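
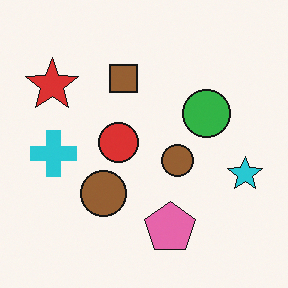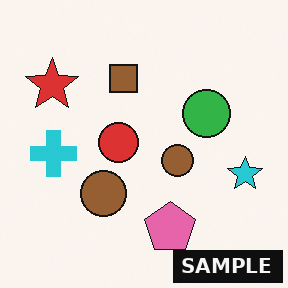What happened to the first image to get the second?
The transformation is: watermarked with the text "SAMPLE" in the lower-right corner.

A dark label reading "SAMPLE" appears in the lower-right corner.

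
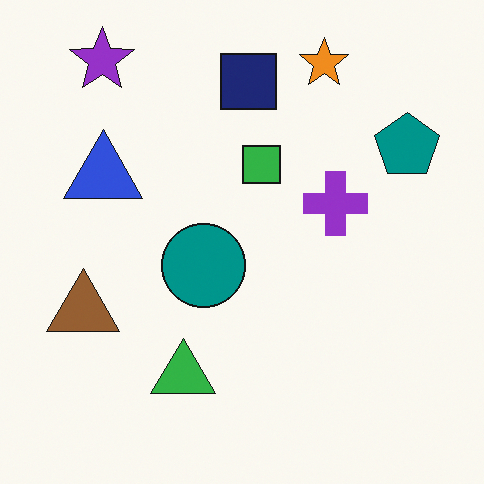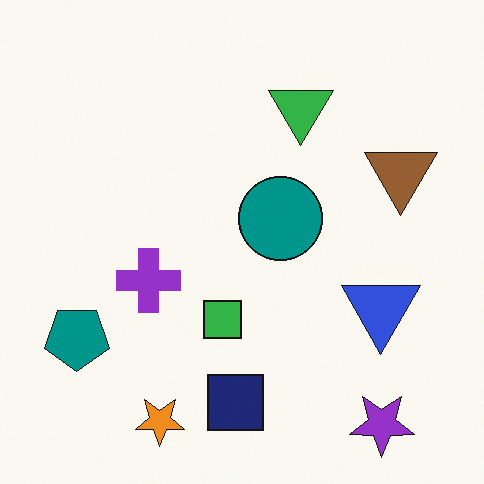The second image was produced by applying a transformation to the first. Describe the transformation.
Rotated 180°.

The purple star sits in the top-left of the first image and the bottom-right of the second — consistent with a whole-image 180° rotation.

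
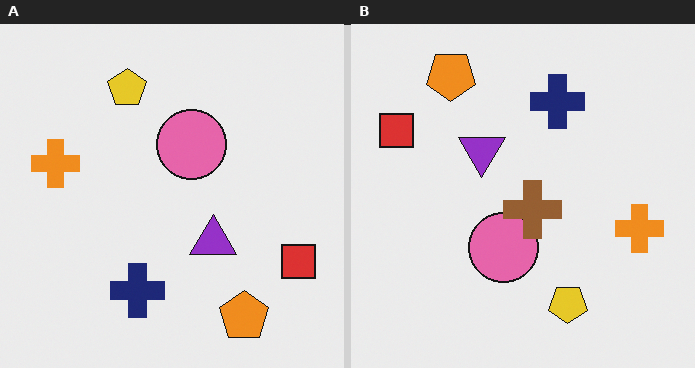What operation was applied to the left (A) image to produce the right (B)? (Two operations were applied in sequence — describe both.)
The transformation is: rotated 180°, then overlaid with an additional brown cross.

The red square sits in the bottom-right of the left (A) image and the top-left of the right (B) — consistent with a whole-image 180° rotation. A brown cross appears in the right (B) image that is absent from the left (A).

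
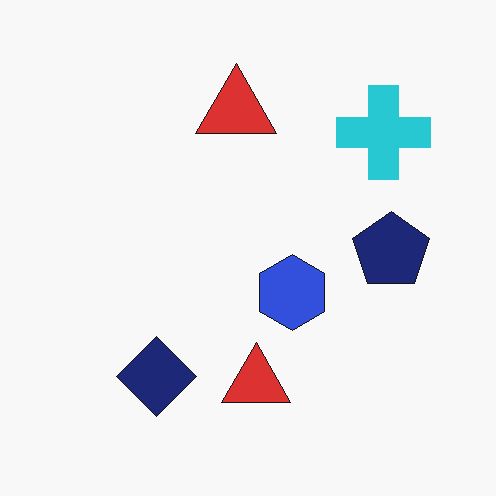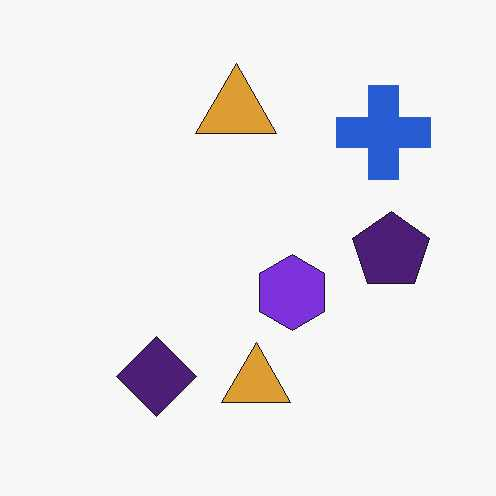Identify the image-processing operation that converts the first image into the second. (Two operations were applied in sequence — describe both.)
It was hue-shifted slightly, then given moderate JPEG compression.

Every shape's color has rotated by the same amount around the hue wheel — a uniform hue shift. Blocky 8×8 compression artifacts appear around shape edges and the flat background shows ringing — characteristic JPEG degradation.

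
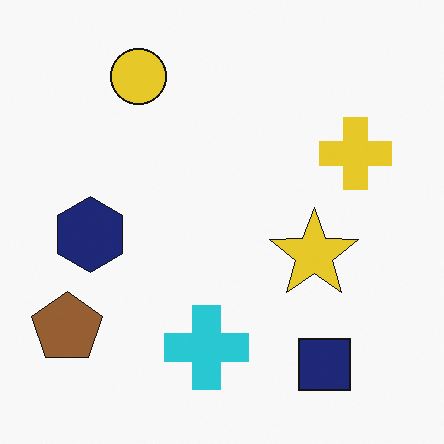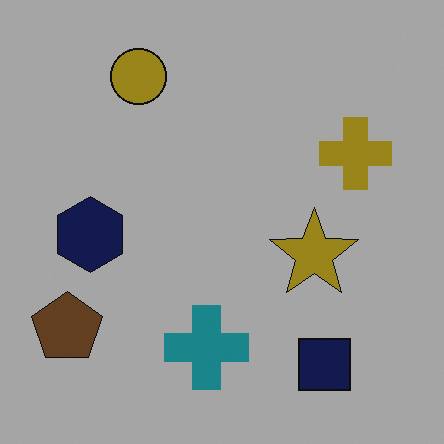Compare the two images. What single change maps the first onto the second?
The transformation is: noticeably darkened.

Every pixel — background and shapes alike — is uniformly darkened.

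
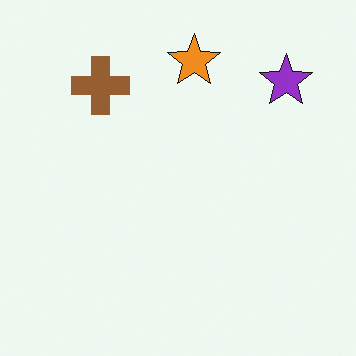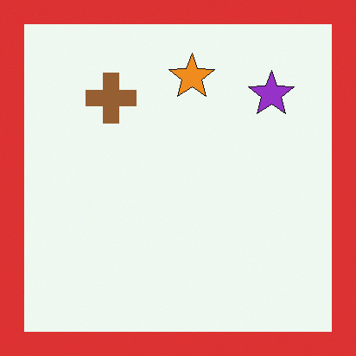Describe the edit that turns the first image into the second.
The image was framed with a red border.

A solid red frame runs around the edge of the second image, with the content slightly shrunk inside it.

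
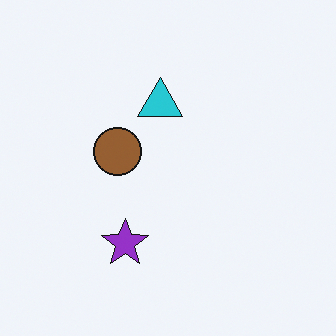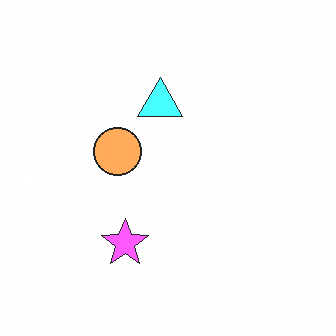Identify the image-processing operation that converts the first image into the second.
This is the original image noticeably brightened.

Every pixel — background and shapes alike — is uniformly brightened.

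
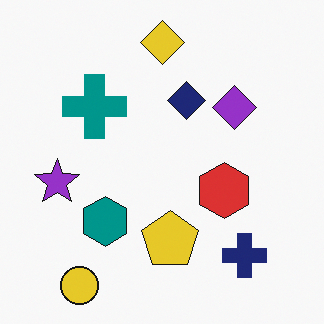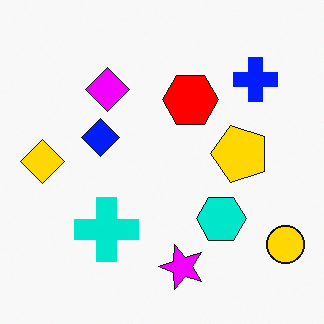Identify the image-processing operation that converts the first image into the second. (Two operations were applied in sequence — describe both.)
This is the original image rotated 90° counter-clockwise, then heavily oversaturated.

The yellow circle sits in the bottom-left of the first image and the bottom-right of the second — consistent with a whole-image 90° counter-clockwise rotation. All colors are more vivid — a global saturation change.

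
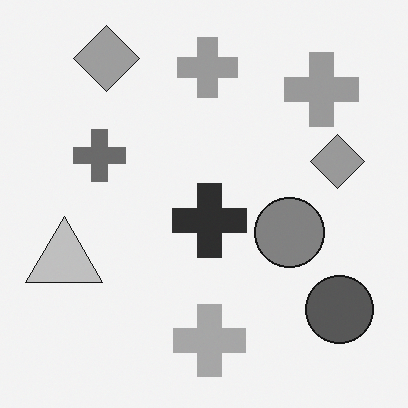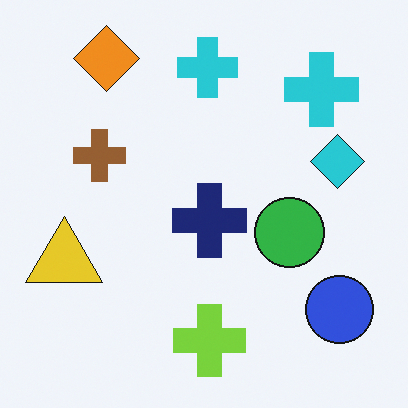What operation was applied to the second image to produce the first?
The first image is the second converted to grayscale.

All color is removed — every shape is now a shade of grey.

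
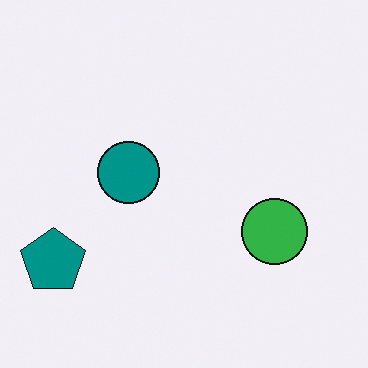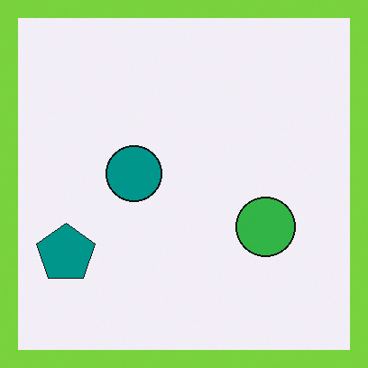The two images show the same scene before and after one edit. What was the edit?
It was framed with a lime border.

A solid lime frame runs around the edge of the second image, with the content slightly shrunk inside it.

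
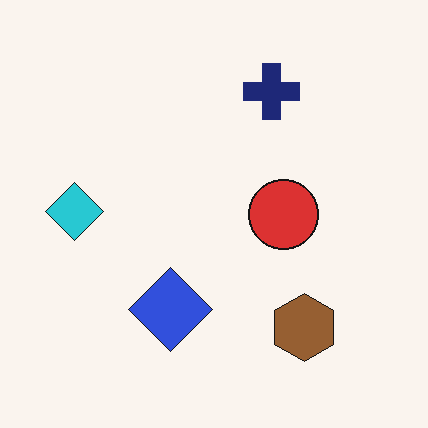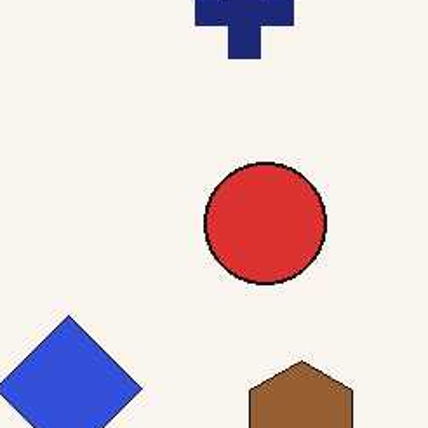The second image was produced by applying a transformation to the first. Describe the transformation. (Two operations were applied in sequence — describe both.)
It was given moderate JPEG compression, then cropped tightly and scaled back up.

Blocky 8×8 compression artifacts appear around shape edges and the flat background shows ringing — characteristic JPEG degradation. The visible shapes are larger and the field of view is narrower; shapes near the original edges may be partly or wholly outside the frame — a crop-and-rescale.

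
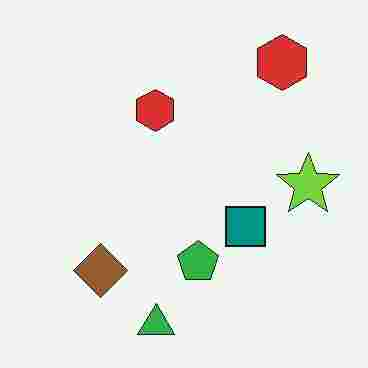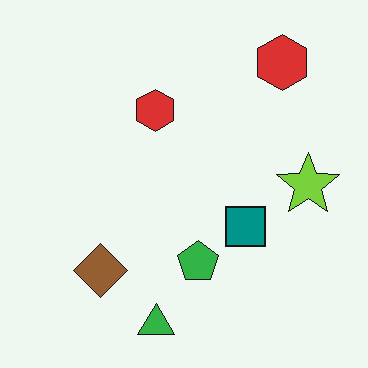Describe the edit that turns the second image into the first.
It was heavily JPEG-compressed with obvious blocking artifacts.

Blocky 8×8 compression artifacts appear around shape edges and the flat background shows ringing — characteristic JPEG degradation.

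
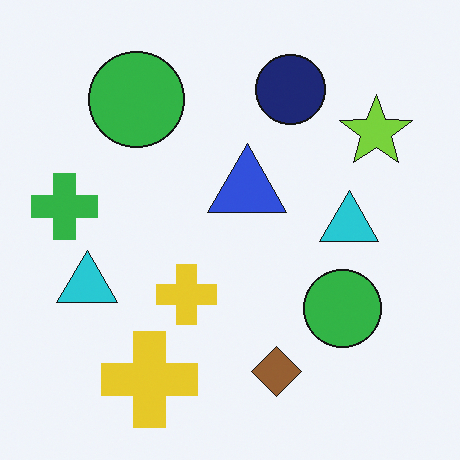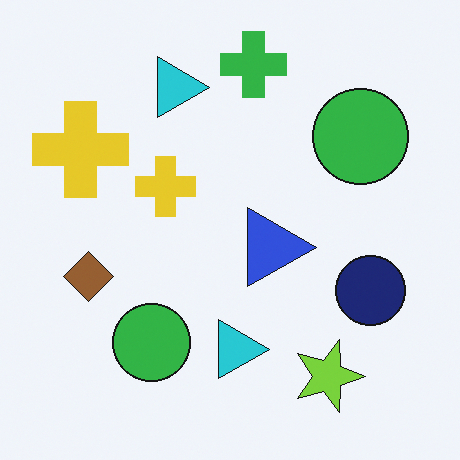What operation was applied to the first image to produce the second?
Rotated 90° clockwise.

The lime star sits in the top-right of the first image and the bottom-right of the second — consistent with a whole-image 90° clockwise rotation.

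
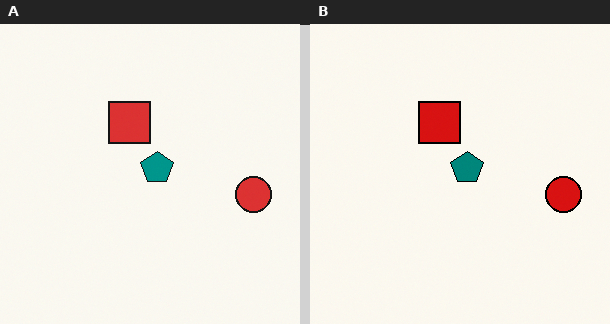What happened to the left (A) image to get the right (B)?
The image was given slightly increased contrast.

Tones are pushed away from mid-grey across the whole image — a global contrast change.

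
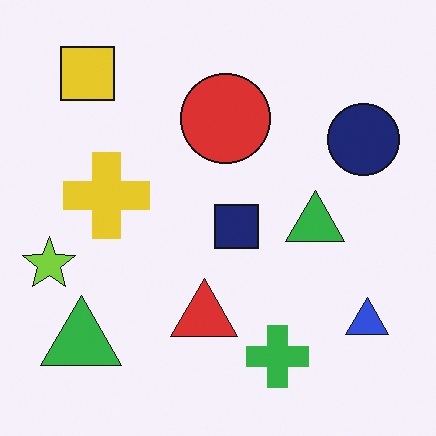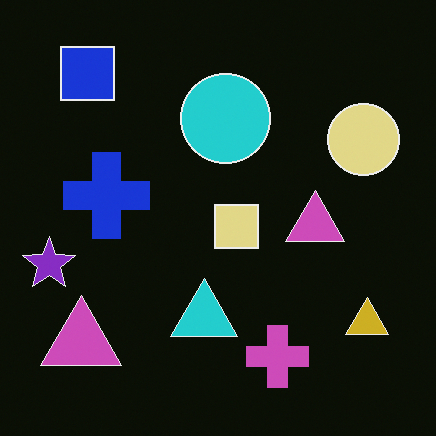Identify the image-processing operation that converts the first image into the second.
This is the original image color-inverted (negative).

The light background has become dark and every shape's color is its complement — a photographic negative.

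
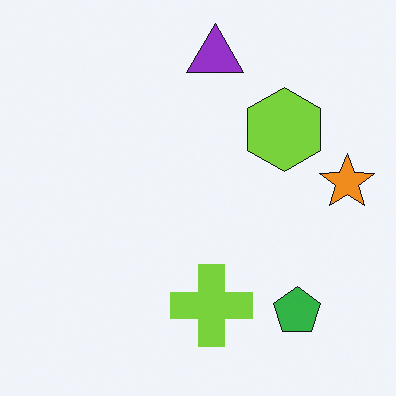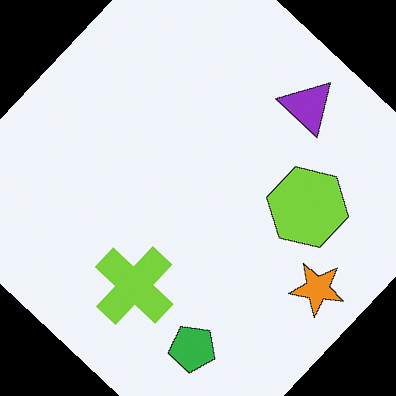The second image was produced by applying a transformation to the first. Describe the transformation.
The image was rotated clockwise by a large amount — several tens of degrees.

Every shape is tilted by the same angle and the image corners show triangular fill wedges — a whole-image rotation by a non-right angle.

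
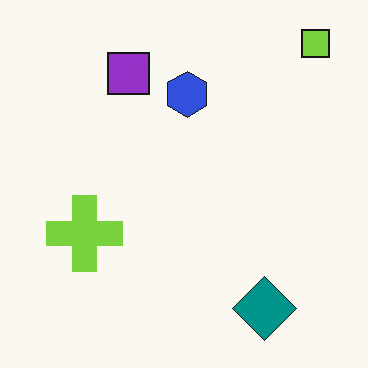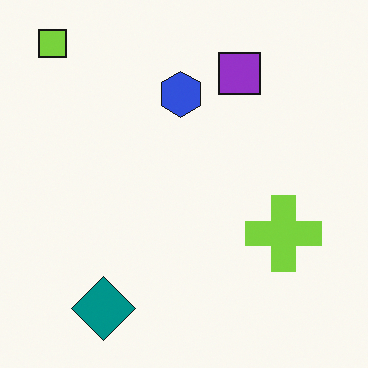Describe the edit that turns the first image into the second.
The second image is the first flipped horizontally (left ↔ right).

The lime square is in the top-right of the first image and the top-left of the second — shapes on opposite sides of the vertical midline have swapped in a mirror flip.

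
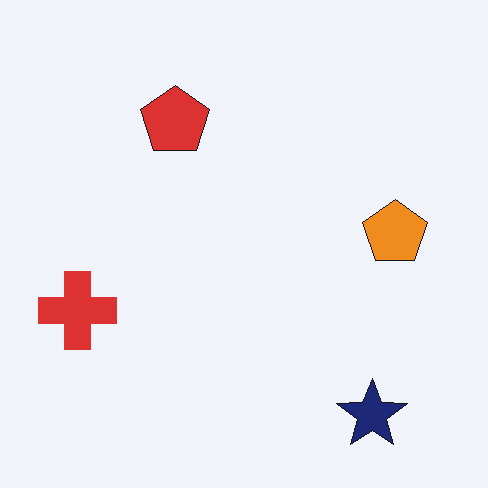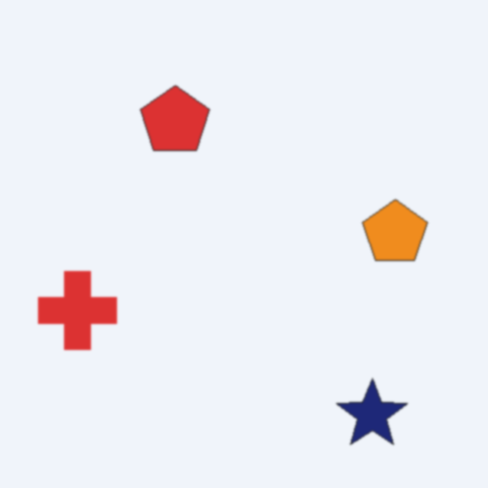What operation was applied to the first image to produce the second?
This is the original image given a subtle gaussian blur.

Shape edges and outlines are uniformly softened across the whole image.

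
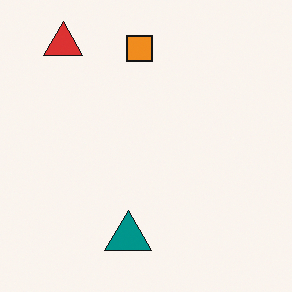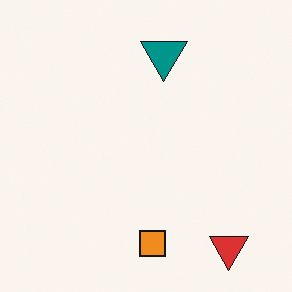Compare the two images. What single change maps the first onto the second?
The image was rotated 180°.

The red triangle sits in the top-left of the first image and the bottom-right of the second — consistent with a whole-image 180° rotation.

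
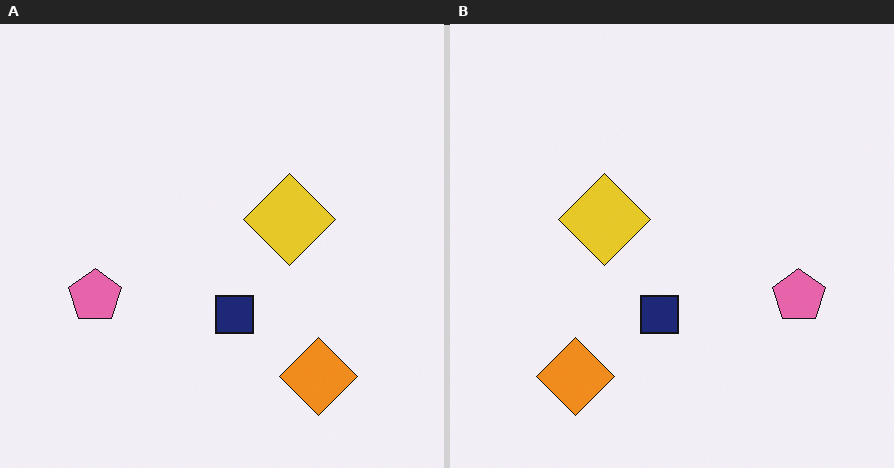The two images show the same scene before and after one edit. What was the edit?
Flipped horizontally (left ↔ right).

The pink pentagon is in the left of the left (A) image and the right of the right (B) — shapes on opposite sides of the vertical midline have swapped in a mirror flip.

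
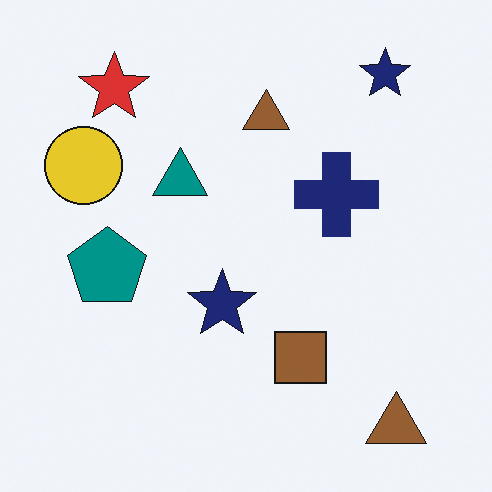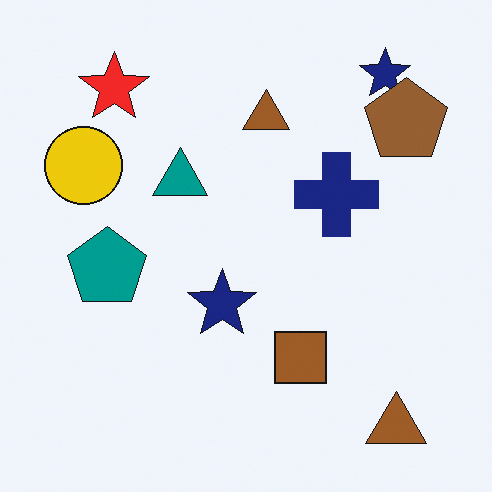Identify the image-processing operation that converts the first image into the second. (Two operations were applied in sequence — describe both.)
The transformation is: slightly oversaturated, then overlaid with an additional brown pentagon.

All colors are more vivid — a global saturation change. A brown pentagon appears in the second image that is absent from the first.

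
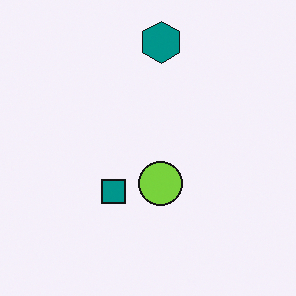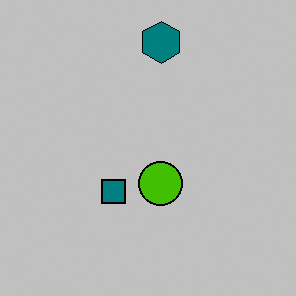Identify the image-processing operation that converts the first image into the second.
The second image is the first heavily posterized to just a handful of flat colors.

Each flat color has snapped to a coarser quantized level — most visibly, the near-white background has dropped to a flat grey.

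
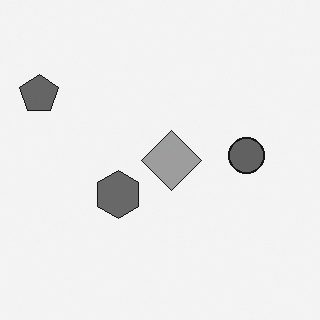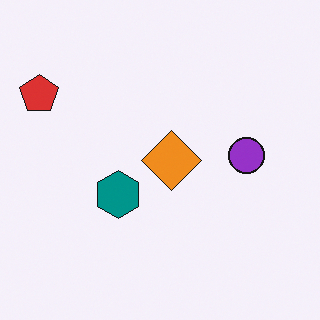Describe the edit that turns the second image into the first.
This is the original image converted to grayscale.

All color is removed — every shape is now a shade of grey.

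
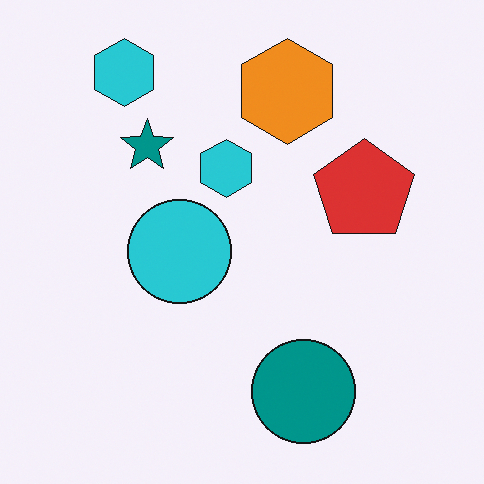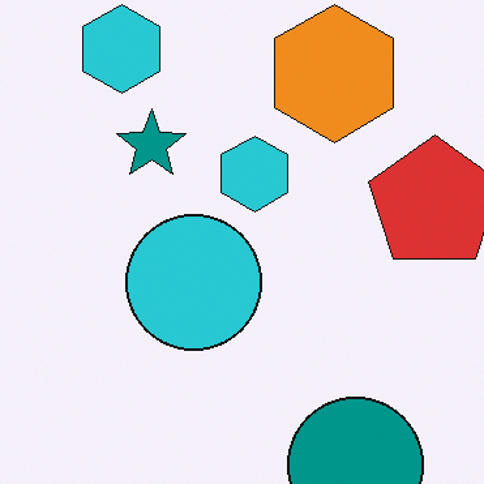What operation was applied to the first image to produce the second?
This is the original image cropped slightly and scaled back up.

The visible shapes are larger and the field of view is narrower; shapes near the original edges may be partly or wholly outside the frame — a crop-and-rescale.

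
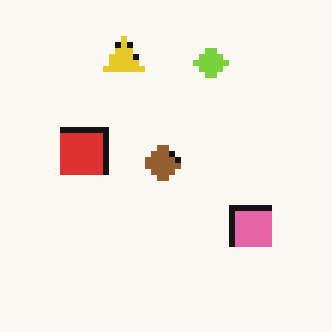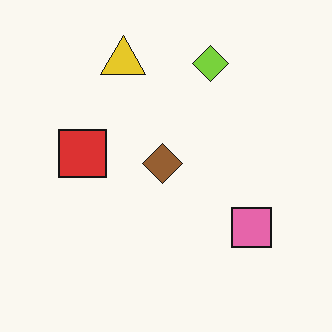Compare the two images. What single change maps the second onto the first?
This is the original image moderately pixelated.

Shapes are reduced to large square blocks; fine edges and outlines are lost — a downscale-then-upscale (mosaic) effect.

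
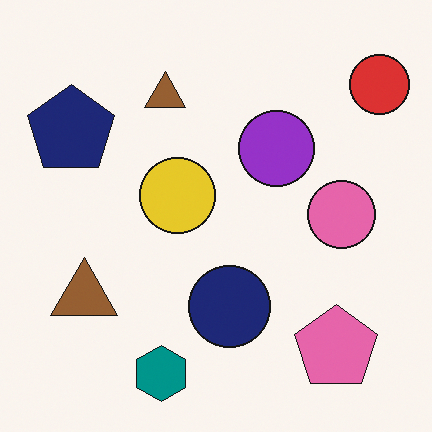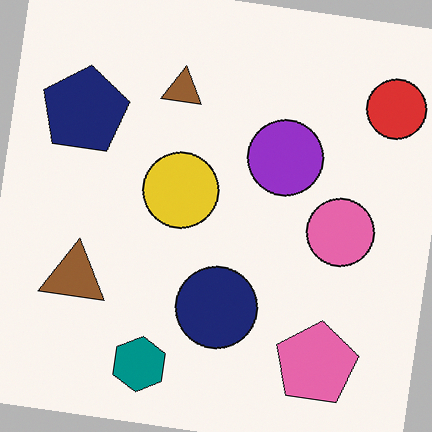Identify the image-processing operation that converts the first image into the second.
This is the original image rotated clockwise by a slight angle.

Every shape is tilted by the same angle and the image corners show triangular fill wedges — a whole-image rotation by a non-right angle.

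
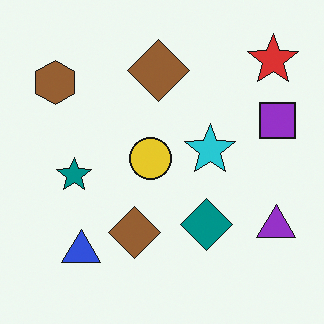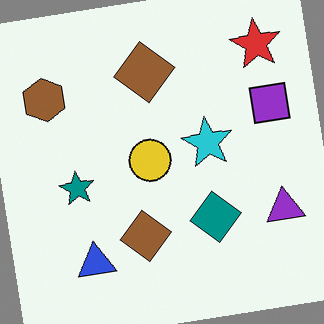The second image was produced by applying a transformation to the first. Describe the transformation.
The image was rotated counter-clockwise by a few degrees.

Every shape is tilted by the same angle and the image corners show triangular fill wedges — a whole-image rotation by a non-right angle.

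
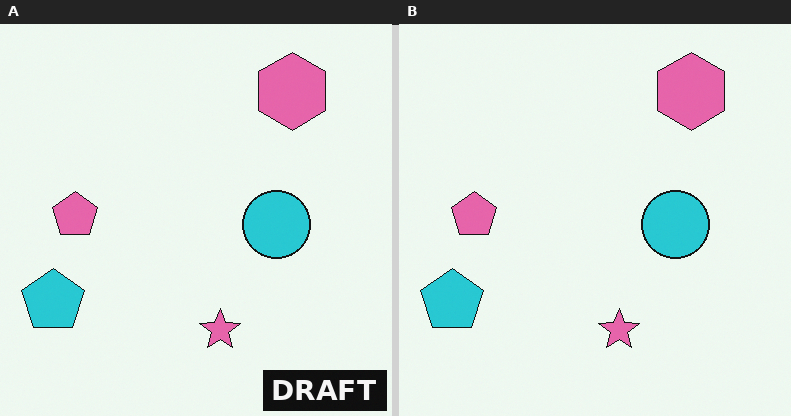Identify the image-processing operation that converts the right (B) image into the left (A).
The left (A) image is the right (B) watermarked with the text "DRAFT" in the lower-right corner.

A dark label reading "DRAFT" appears in the lower-right corner.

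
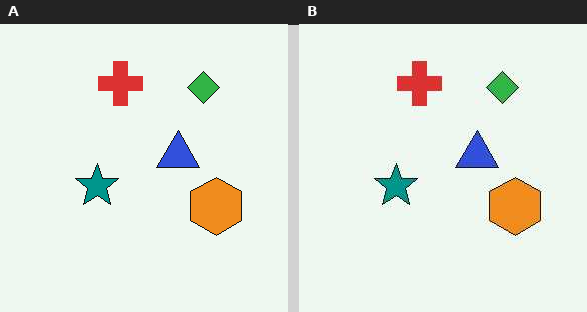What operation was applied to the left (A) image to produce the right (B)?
Given moderate JPEG compression.

Blocky 8×8 compression artifacts appear around shape edges and the flat background shows ringing — characteristic JPEG degradation.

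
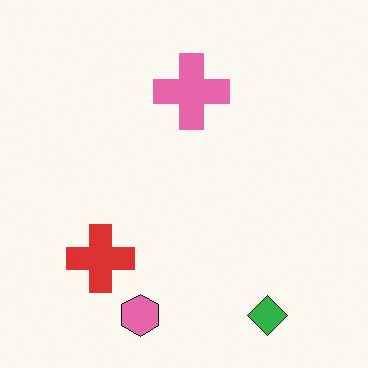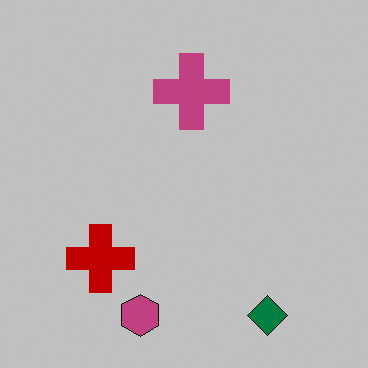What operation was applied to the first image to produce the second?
This is the original image aggressively posterized.

Each flat color has snapped to a coarser quantized level — most visibly, the near-white background has dropped to a flat grey.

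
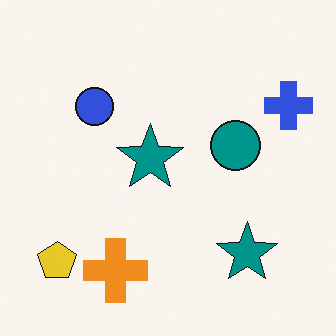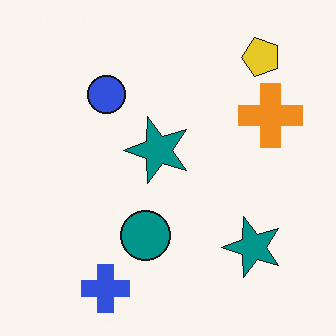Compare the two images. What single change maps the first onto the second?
Transposed (reflected across the top-left ↔ bottom-right diagonal).

Shapes have swapped their row and column positions — what was in the top-right is now in the bottom-left — a diagonal reflection.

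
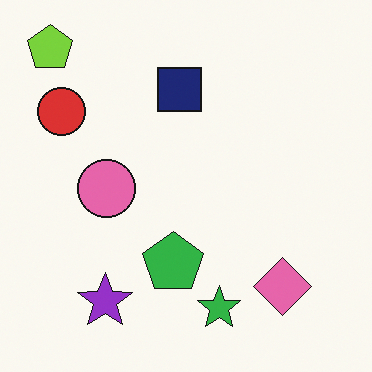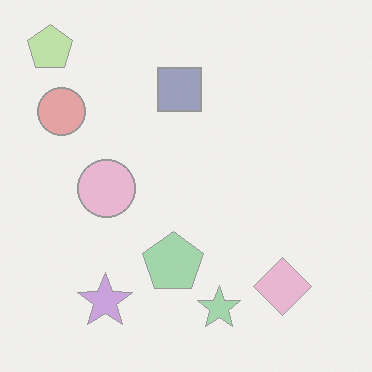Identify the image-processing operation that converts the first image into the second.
This is the original image washed out (contrast reduced).

Tones are pushed toward mid-grey across the whole image — a global contrast change.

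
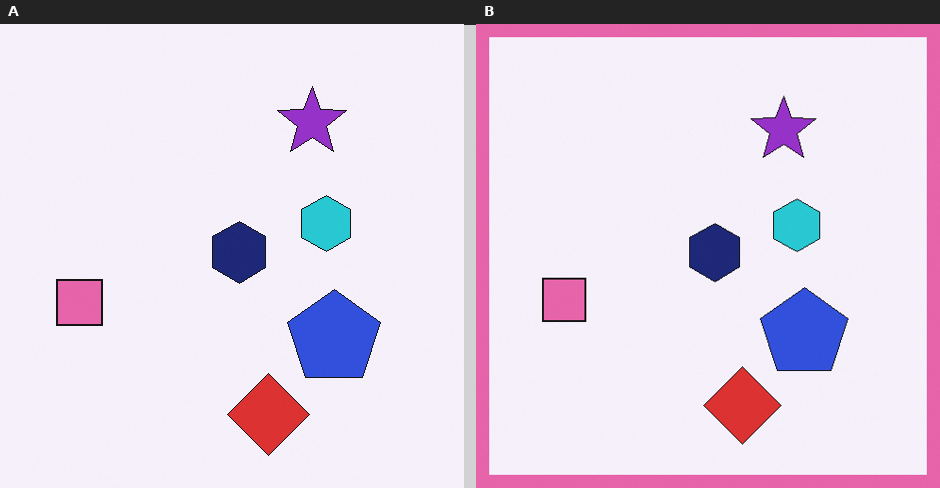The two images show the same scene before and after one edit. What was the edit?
The right (B) image is the left (A) framed with a pink border.

A solid pink frame runs around the edge of the right (B) image, with the content slightly shrunk inside it.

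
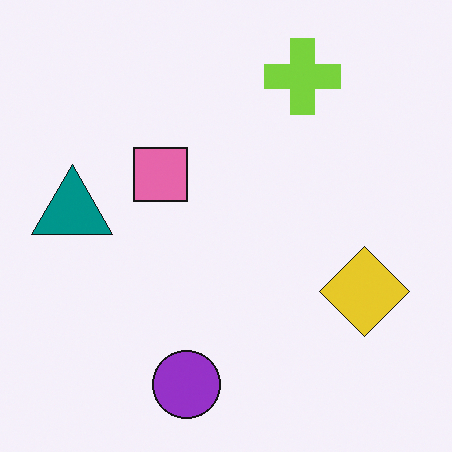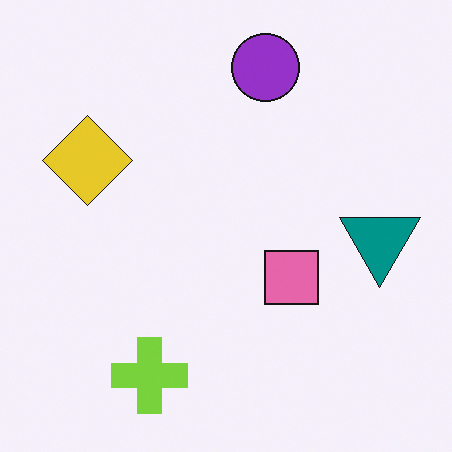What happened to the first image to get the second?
The image was rotated 180°.

The lime cross sits in the top-right of the first image and the bottom-left of the second — consistent with a whole-image 180° rotation.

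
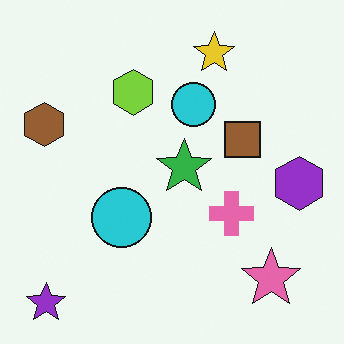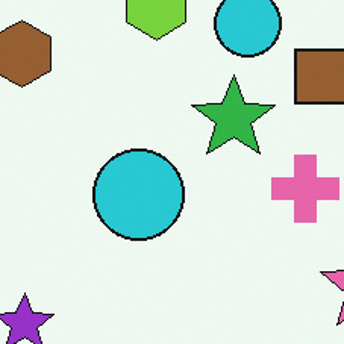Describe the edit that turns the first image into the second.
Cropped slightly and scaled back up.

The visible shapes are larger and the field of view is narrower; shapes near the original edges may be partly or wholly outside the frame — a crop-and-rescale.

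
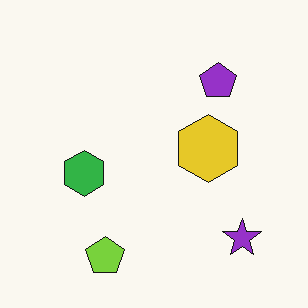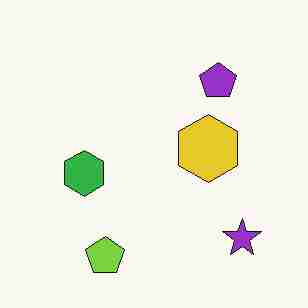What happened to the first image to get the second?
It was degraded with heavy JPEG compression.

Blocky 8×8 compression artifacts appear around shape edges and the flat background shows ringing — characteristic JPEG degradation.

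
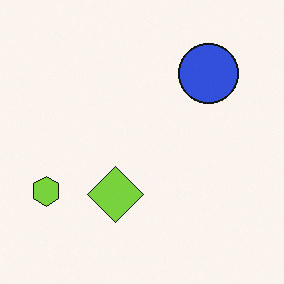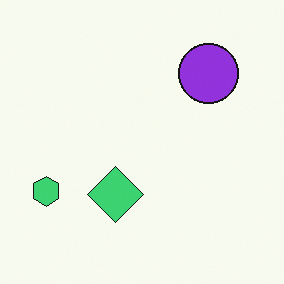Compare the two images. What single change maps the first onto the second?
Hue-shifted by a small amount.

Every shape's color has rotated by the same amount around the hue wheel — a uniform hue shift.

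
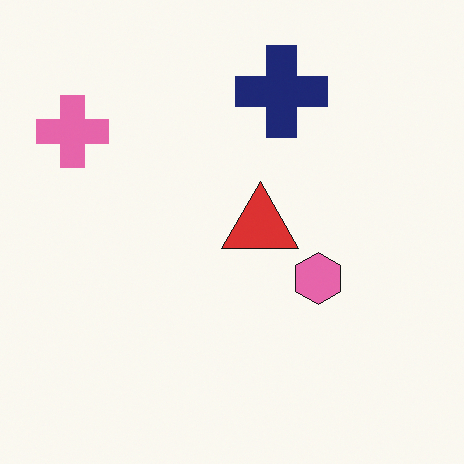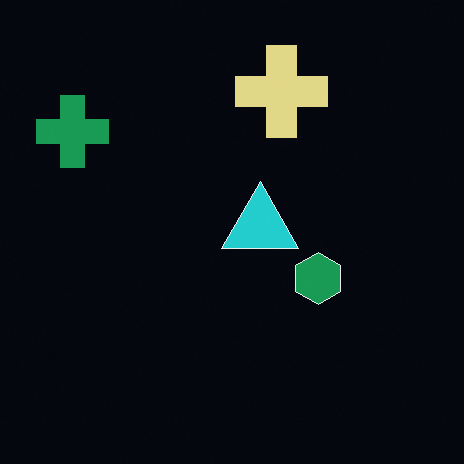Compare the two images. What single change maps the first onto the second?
The second image is the first color-inverted (negative).

The light background has become dark and every shape's color is its complement — a photographic negative.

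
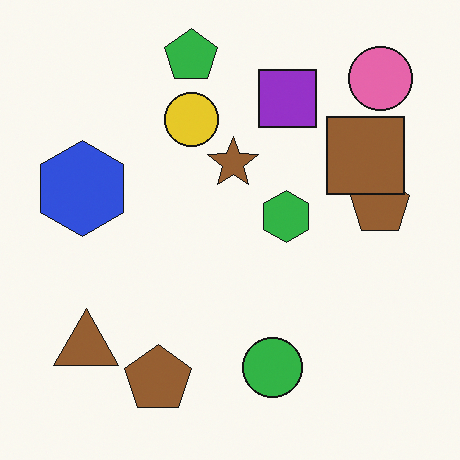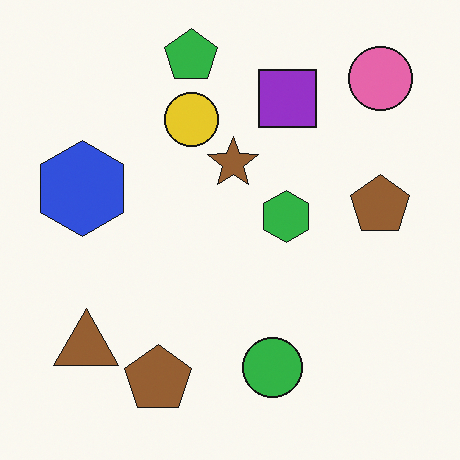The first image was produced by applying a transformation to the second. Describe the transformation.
The first image is the second overlaid with an additional brown square.

A brown square appears in the first image that is absent from the second.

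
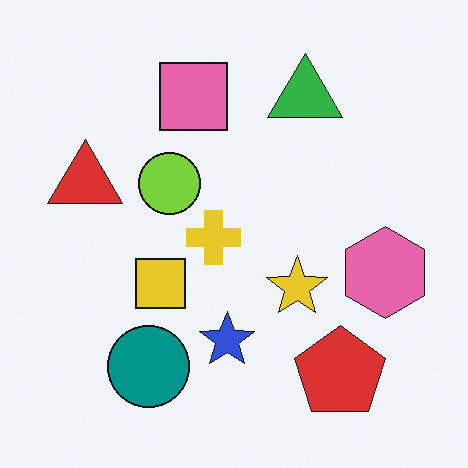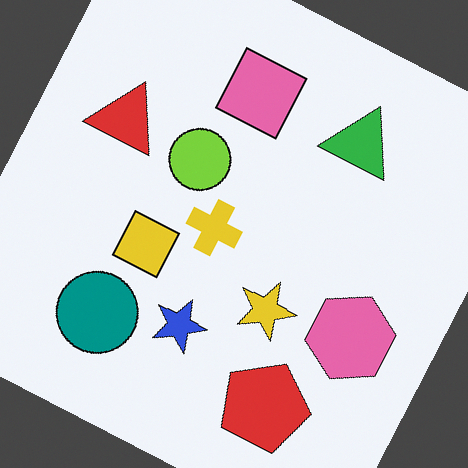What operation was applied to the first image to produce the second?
The transformation is: rotated clockwise by a clearly visible amount.

Every shape is tilted by the same angle and the image corners show triangular fill wedges — a whole-image rotation by a non-right angle.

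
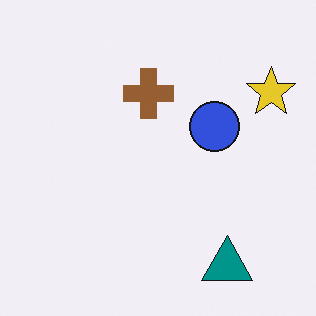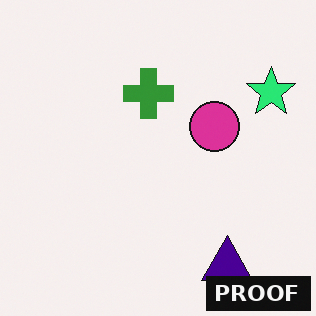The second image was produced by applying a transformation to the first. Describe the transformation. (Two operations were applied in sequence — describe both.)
This is the original image hue-shifted by a moderate amount, then watermarked with the text "PROOF" in the lower-right corner.

Every shape's color has rotated by the same amount around the hue wheel — a uniform hue shift. A dark label reading "PROOF" appears in the lower-right corner.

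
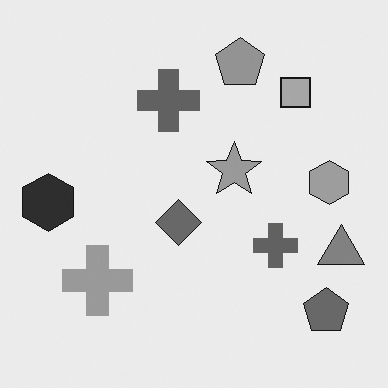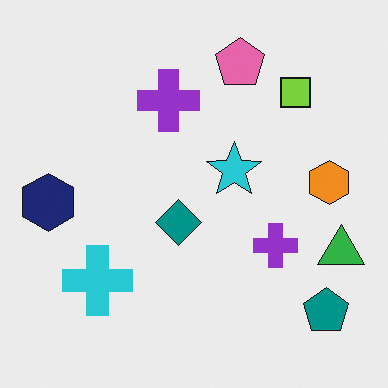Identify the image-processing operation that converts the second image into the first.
This is the original image converted to grayscale.

All color is removed — every shape is now a shade of grey.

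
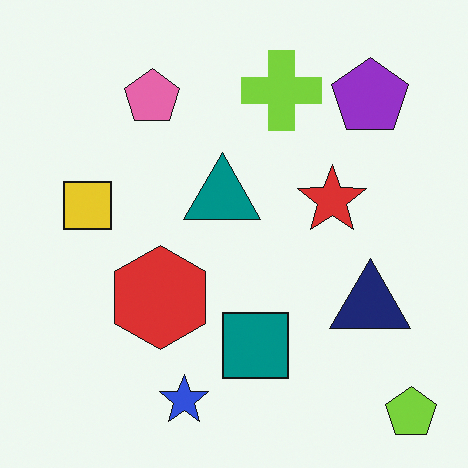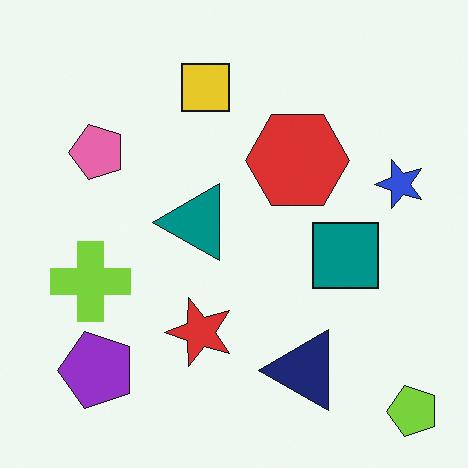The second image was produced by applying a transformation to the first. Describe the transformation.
Transposed (reflected across the top-left ↔ bottom-right diagonal).

Shapes have swapped their row and column positions — what was in the top-right is now in the bottom-left — a diagonal reflection.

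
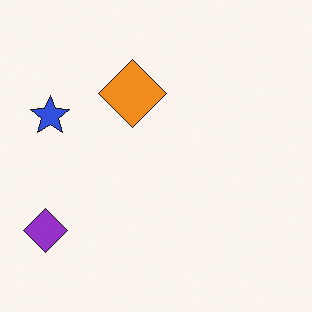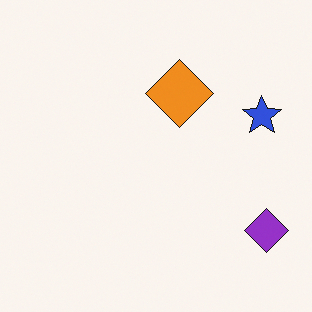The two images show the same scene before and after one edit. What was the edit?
The image was flipped horizontally (left ↔ right).

The purple diamond is in the bottom-left of the first image and the bottom-right of the second — shapes on opposite sides of the vertical midline have swapped in a mirror flip.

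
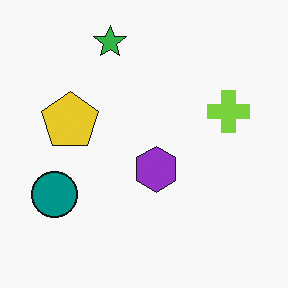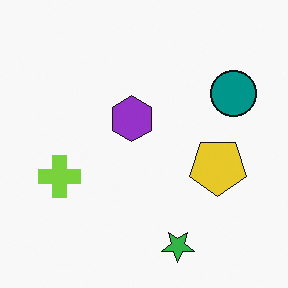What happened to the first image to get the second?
The image was rotated 180°.

The green star sits in the top of the first image and the bottom of the second — consistent with a whole-image 180° rotation.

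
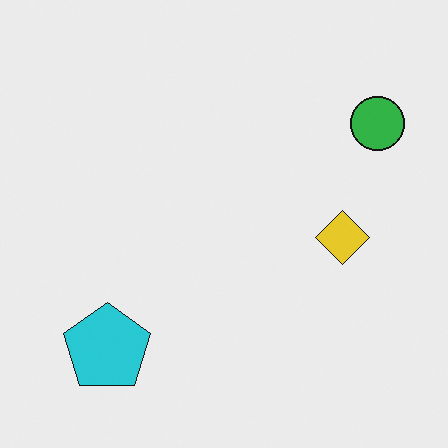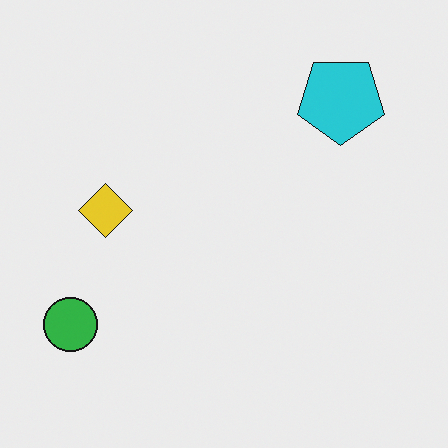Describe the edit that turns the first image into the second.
This is the original image rotated 180°.

The green circle sits in the top-right of the first image and the bottom-left of the second — consistent with a whole-image 180° rotation.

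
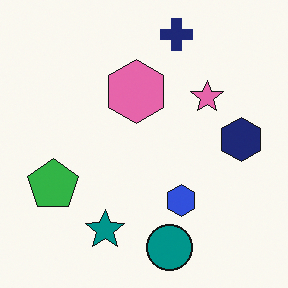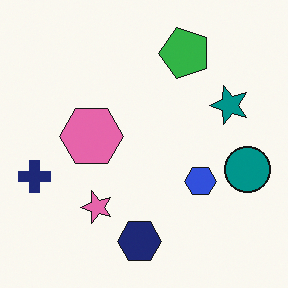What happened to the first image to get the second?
It was transposed (reflected across the top-left ↔ bottom-right diagonal).

Shapes have swapped their row and column positions — what was in the top-right is now in the bottom-left — a diagonal reflection.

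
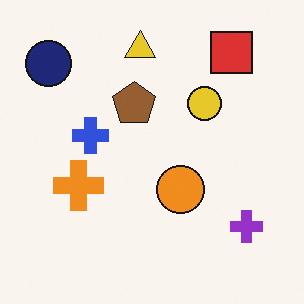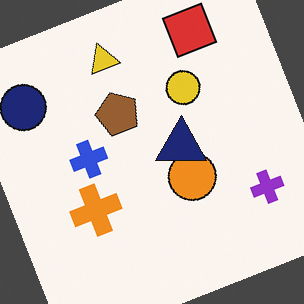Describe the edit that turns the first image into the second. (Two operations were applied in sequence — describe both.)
The image was rotated counter-clockwise by a clearly visible amount, then overlaid with an additional navy triangle.

Every shape is tilted by the same angle and the image corners show triangular fill wedges — a whole-image rotation by a non-right angle. A navy triangle appears in the second image that is absent from the first.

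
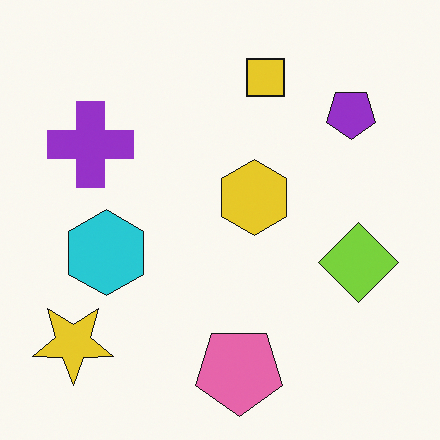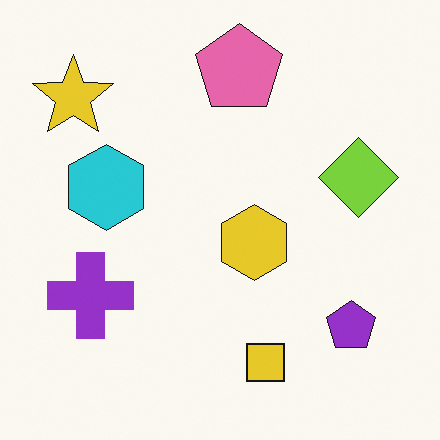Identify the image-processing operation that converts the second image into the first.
The transformation is: flipped vertically (top ↔ bottom).

The pink pentagon is in the top of the second image and the bottom of the first — shapes on opposite sides of the horizontal midline have swapped in a mirror flip.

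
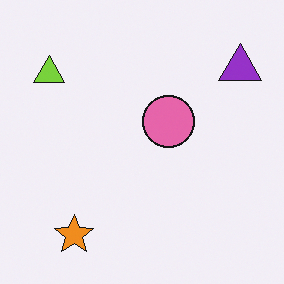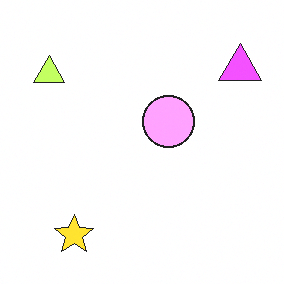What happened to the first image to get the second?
The transformation is: substantially brightened.

Every pixel — background and shapes alike — is uniformly brightened.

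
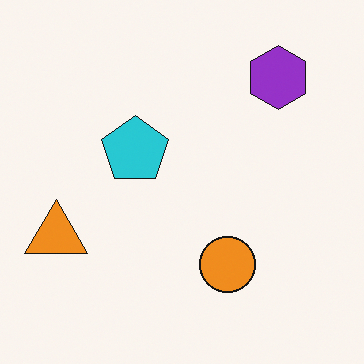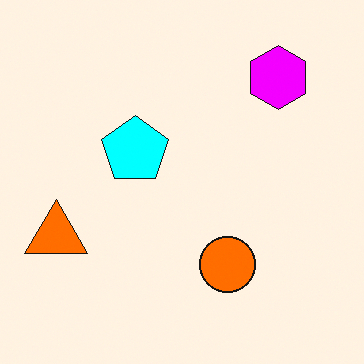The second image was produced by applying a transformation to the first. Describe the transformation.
The second image is the first heavily oversaturated.

All colors are more vivid — a global saturation change.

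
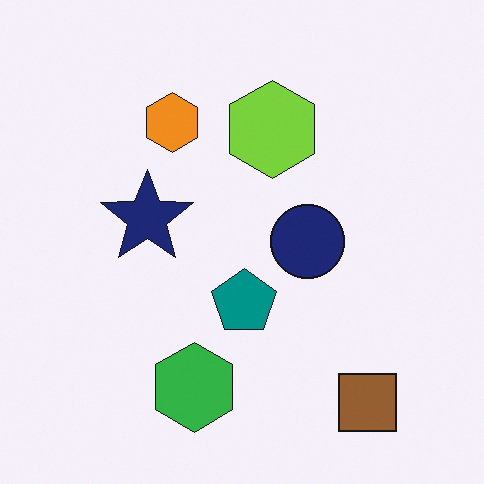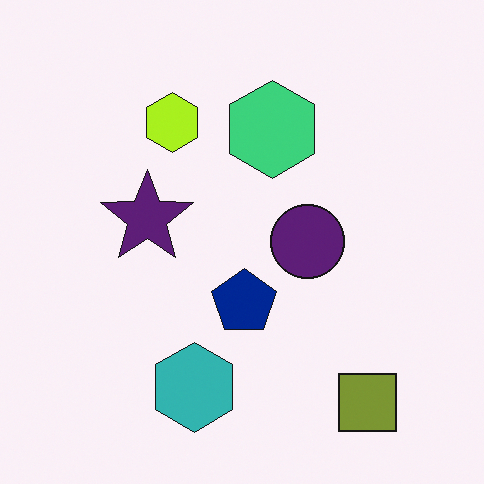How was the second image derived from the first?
This is the original image hue-shifted slightly.

Every shape's color has rotated by the same amount around the hue wheel — a uniform hue shift.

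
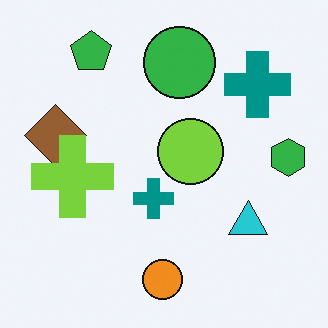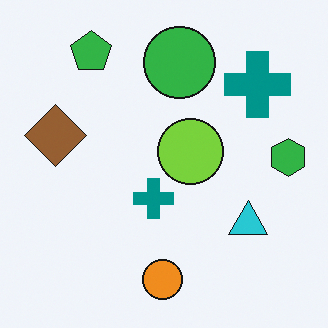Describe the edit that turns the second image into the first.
The image was overlaid with an additional lime cross.

A lime cross appears in the first image that is absent from the second.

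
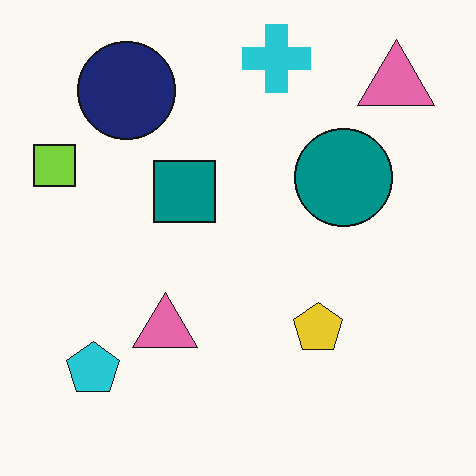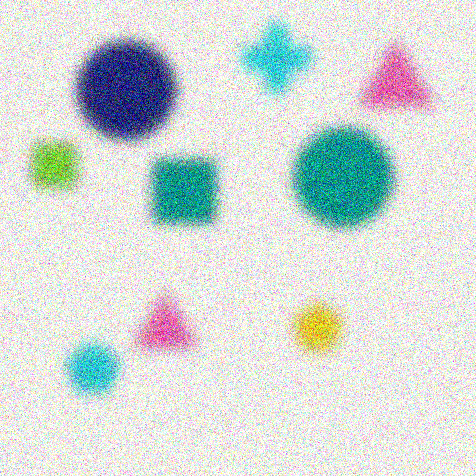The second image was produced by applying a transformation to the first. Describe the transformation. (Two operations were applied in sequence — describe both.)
The image was heavily blurred, then degraded with a thick layer of grain.

Shape edges and outlines are uniformly softened across the whole image. Random speckle covers the whole image, including the flat background.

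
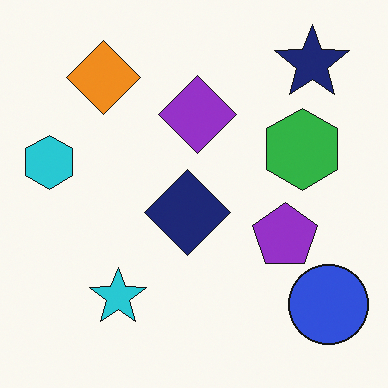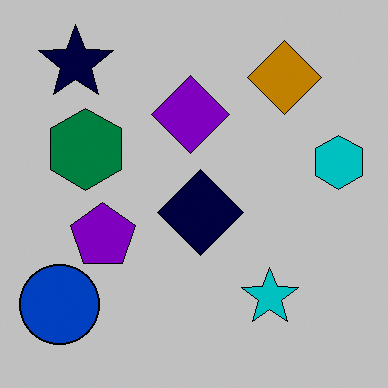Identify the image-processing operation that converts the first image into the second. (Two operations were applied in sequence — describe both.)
The image was flipped horizontally (left ↔ right), then aggressively posterized.

The cyan hexagon is in the left of the first image and the right of the second — shapes on opposite sides of the vertical midline have swapped in a mirror flip. Each flat color has snapped to a coarser quantized level — most visibly, the near-white background has dropped to a flat grey.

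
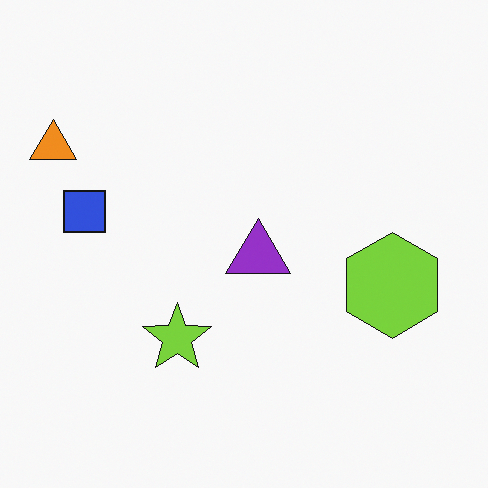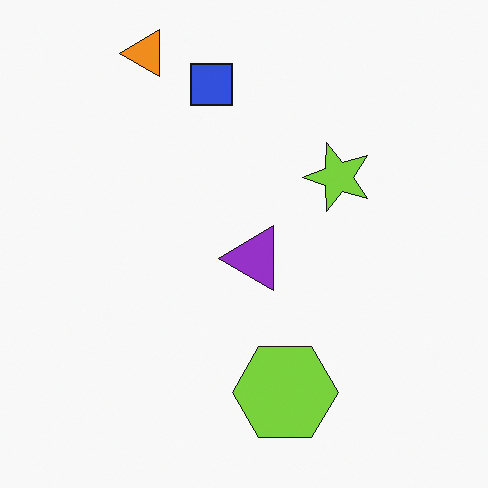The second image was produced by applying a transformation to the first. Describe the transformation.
The image was transposed (reflected across the top-left ↔ bottom-right diagonal).

Shapes have swapped their row and column positions — what was in the top-right is now in the bottom-left — a diagonal reflection.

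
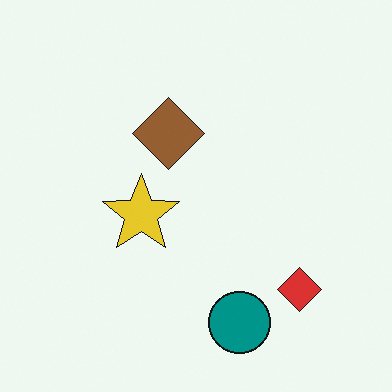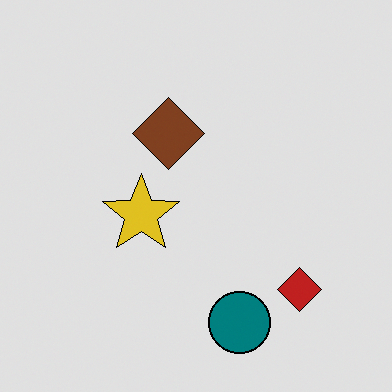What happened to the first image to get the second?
The transformation is: moderately posterized.

Each flat color has snapped to a coarser quantized level — most visibly, the near-white background has dropped to a flat grey.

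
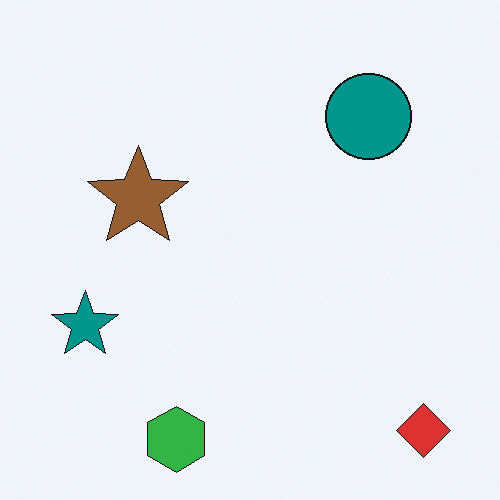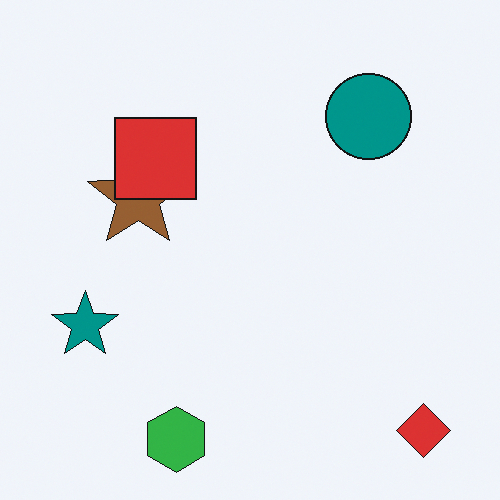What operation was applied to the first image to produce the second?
It was overlaid with an additional red square.

A red square appears in the second image that is absent from the first.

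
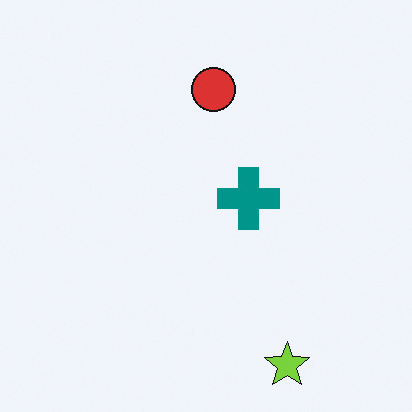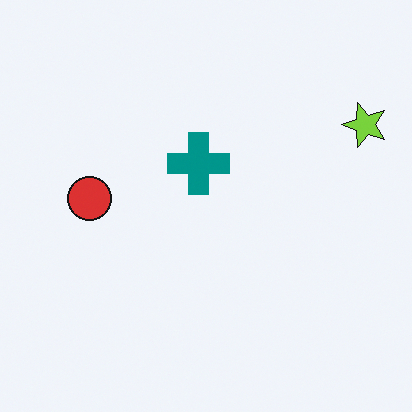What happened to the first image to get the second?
The image was rotated 90° counter-clockwise.

The lime star sits in the bottom-right of the first image and the top-right of the second — consistent with a whole-image 90° counter-clockwise rotation.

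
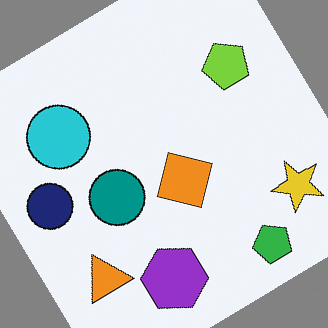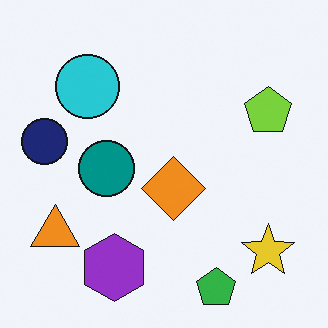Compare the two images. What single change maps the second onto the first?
The first image is the second rotated counter-clockwise by a large amount — several tens of degrees.

Every shape is tilted by the same angle and the image corners show triangular fill wedges — a whole-image rotation by a non-right angle.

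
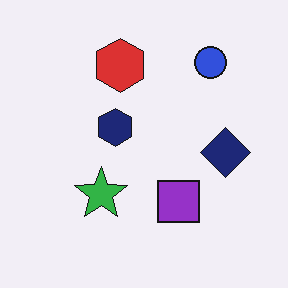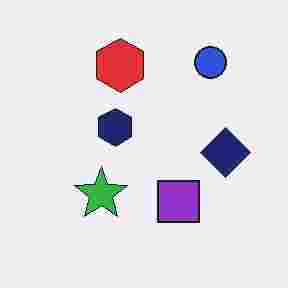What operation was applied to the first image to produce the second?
The transformation is: degraded with heavy JPEG compression.

Blocky 8×8 compression artifacts appear around shape edges and the flat background shows ringing — characteristic JPEG degradation.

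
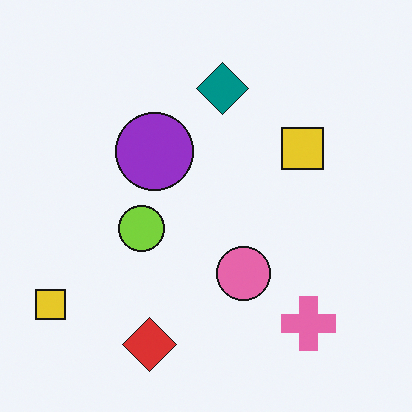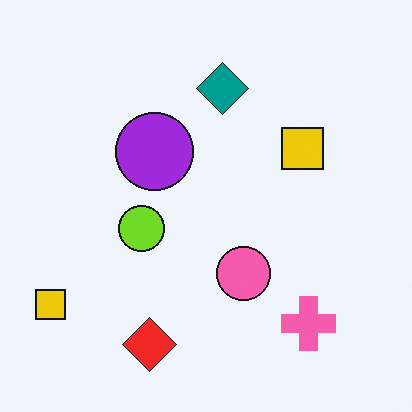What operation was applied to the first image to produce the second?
It was slightly oversaturated.

All colors are more vivid — a global saturation change.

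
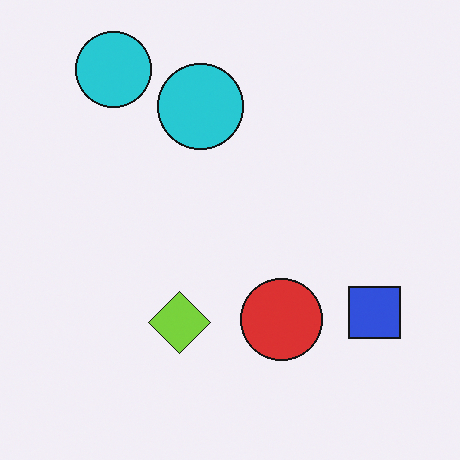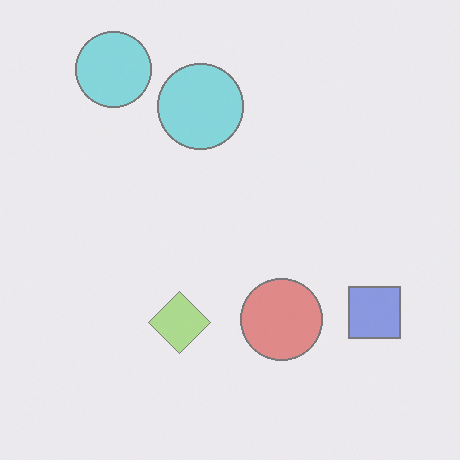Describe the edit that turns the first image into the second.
Given much lower contrast.

Tones are pushed toward mid-grey across the whole image — a global contrast change.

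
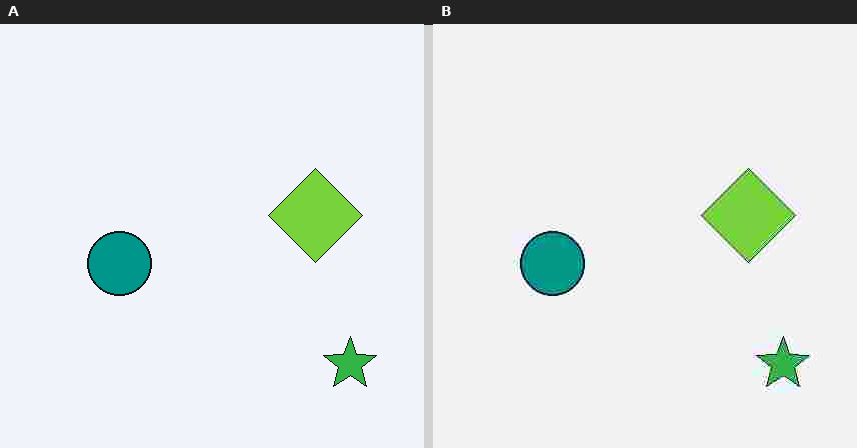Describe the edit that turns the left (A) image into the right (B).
The right (B) image is the left (A) degraded with heavy JPEG compression.

Blocky 8×8 compression artifacts appear around shape edges and the flat background shows ringing — characteristic JPEG degradation.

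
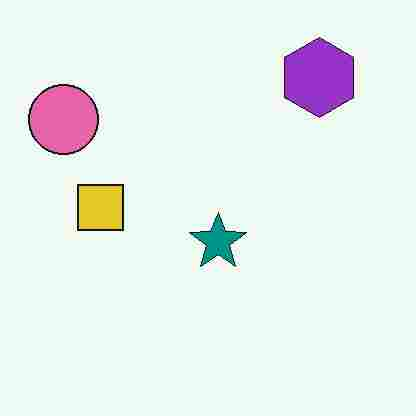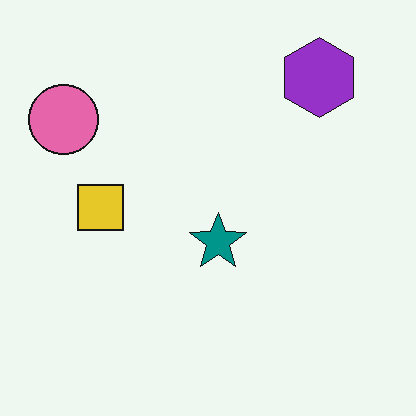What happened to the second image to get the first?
It was degraded with heavy JPEG compression.

Blocky 8×8 compression artifacts appear around shape edges and the flat background shows ringing — characteristic JPEG degradation.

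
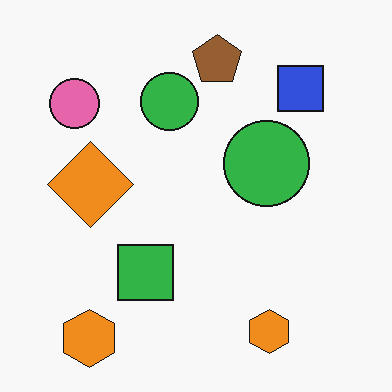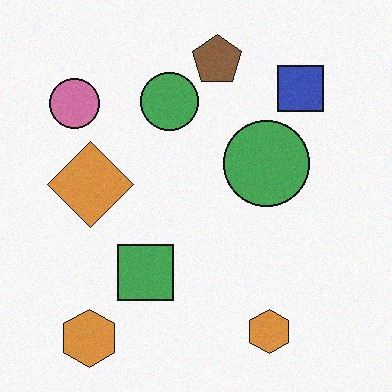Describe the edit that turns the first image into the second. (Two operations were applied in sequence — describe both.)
The transformation is: slightly desaturated, then degraded with a light layer of grain.

All colors are more muted and greyish — a global saturation change. Random speckle covers the whole image, including the flat background.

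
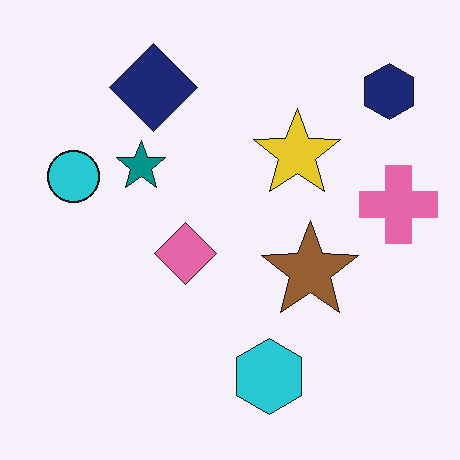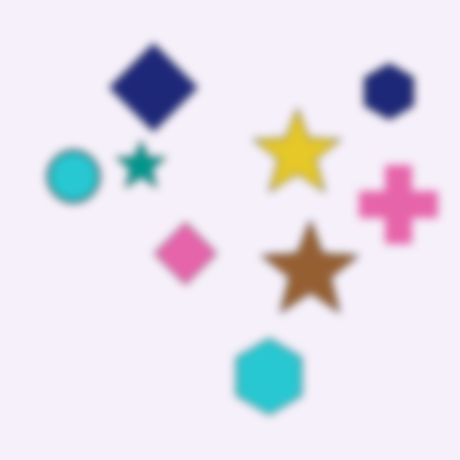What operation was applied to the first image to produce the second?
It was moderately blurred.

Shape edges and outlines are uniformly softened across the whole image.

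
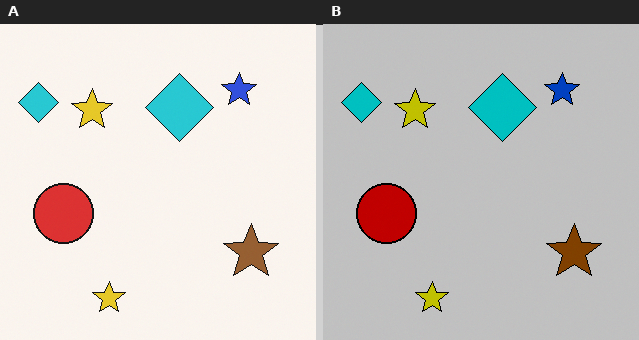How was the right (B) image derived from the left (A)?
Heavily posterized to just a handful of flat colors.

Each flat color has snapped to a coarser quantized level — most visibly, the near-white background has dropped to a flat grey.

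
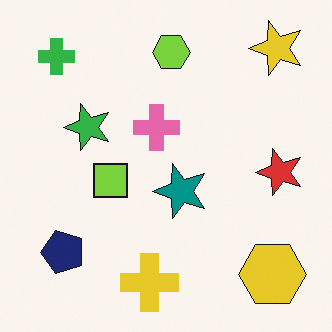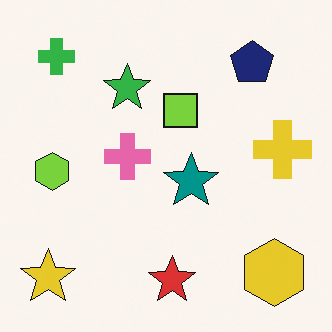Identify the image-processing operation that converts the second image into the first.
This is the original image transposed (reflected across the top-left ↔ bottom-right diagonal).

Shapes have swapped their row and column positions — what was in the top-right is now in the bottom-left — a diagonal reflection.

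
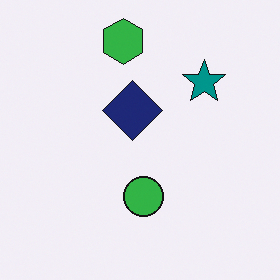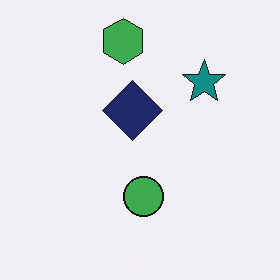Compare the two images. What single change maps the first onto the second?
The second image is the first slightly desaturated.

All colors are more muted and greyish — a global saturation change.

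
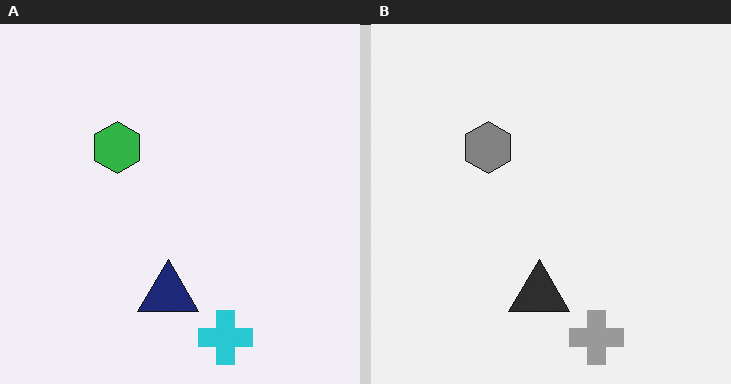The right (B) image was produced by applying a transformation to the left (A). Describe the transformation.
Converted to grayscale.

All color is removed — every shape is now a shade of grey.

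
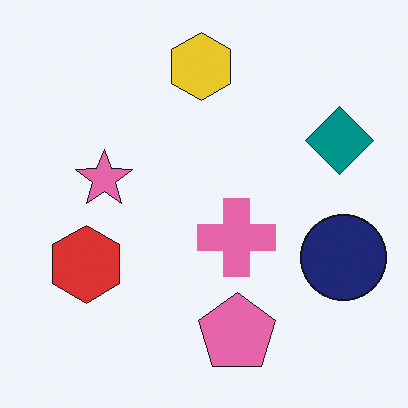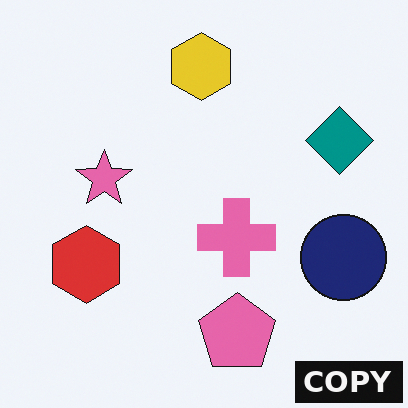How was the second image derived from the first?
This is the original image watermarked with the text "COPY" in the lower-right corner.

A dark label reading "COPY" appears in the lower-right corner.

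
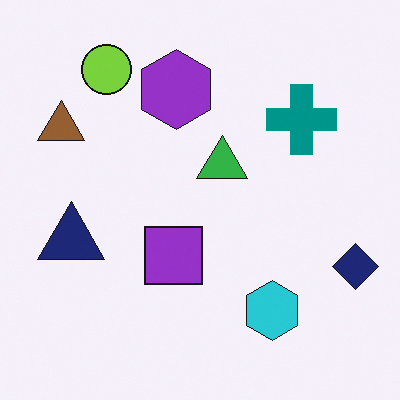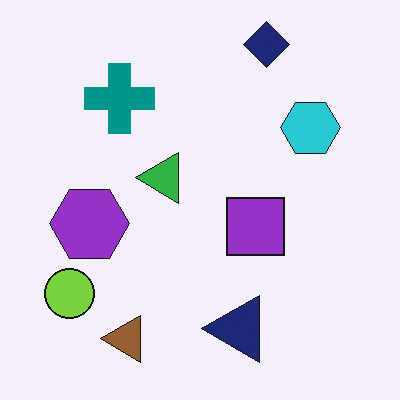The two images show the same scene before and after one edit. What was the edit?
It was rotated 90° counter-clockwise.

The navy diamond sits in the right of the first image and the top of the second — consistent with a whole-image 90° counter-clockwise rotation.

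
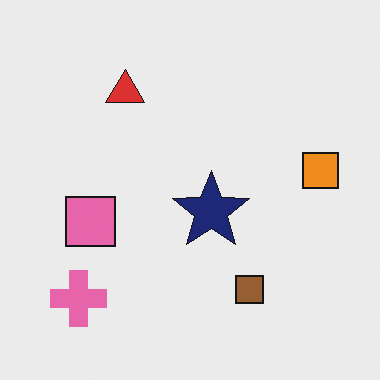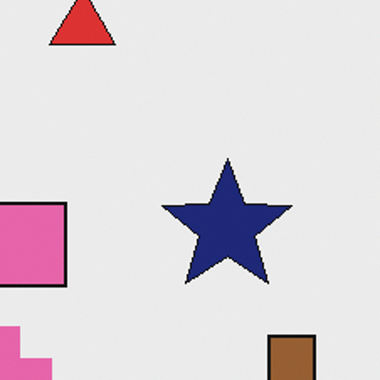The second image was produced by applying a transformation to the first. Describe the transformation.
Cropped to a noticeably smaller region and rescaled.

The visible shapes are larger and the field of view is narrower; shapes near the original edges may be partly or wholly outside the frame — a crop-and-rescale.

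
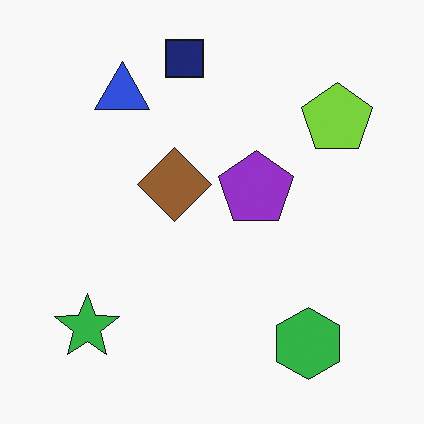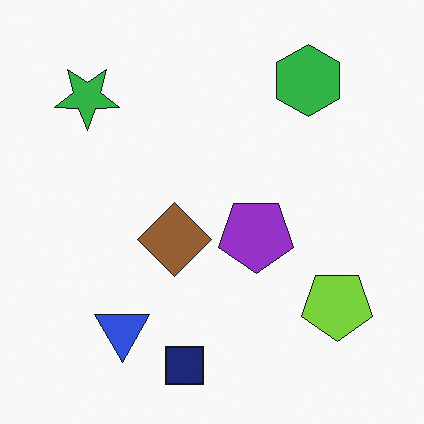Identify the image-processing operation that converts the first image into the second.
The second image is the first flipped vertically (top ↔ bottom).

The navy square is in the top of the first image and the bottom of the second — shapes on opposite sides of the horizontal midline have swapped in a mirror flip.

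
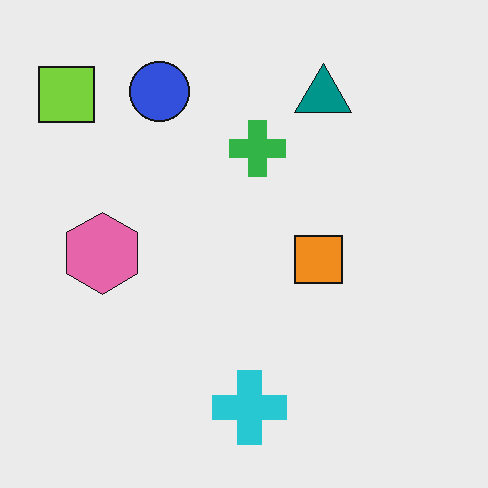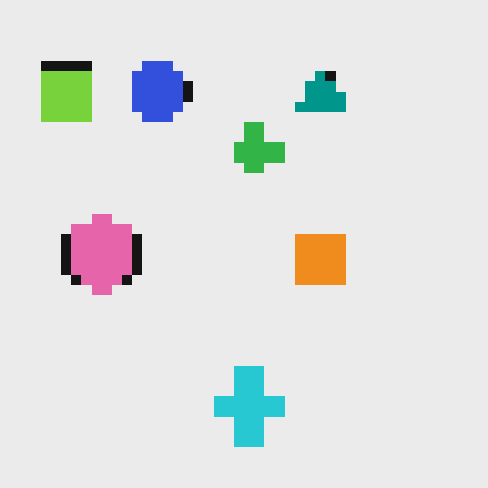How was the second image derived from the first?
The second image is the first coarsely pixelated.

Shapes are reduced to large square blocks; fine edges and outlines are lost — a downscale-then-upscale (mosaic) effect.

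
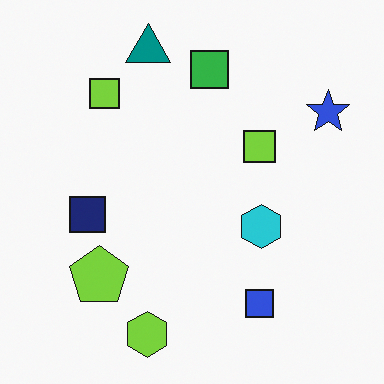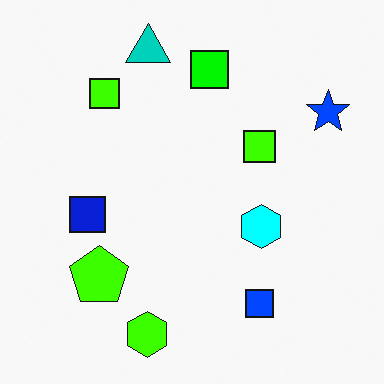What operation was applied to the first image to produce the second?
The second image is the first made much more vivid (saturation change).

All colors are more vivid — a global saturation change.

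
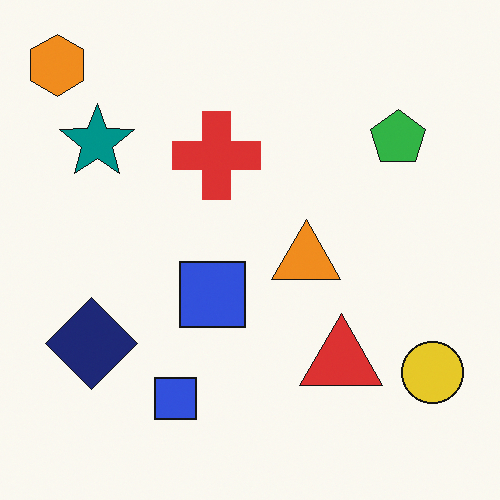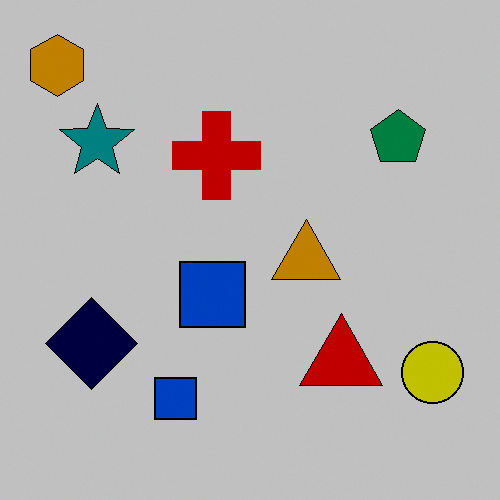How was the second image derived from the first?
The transformation is: aggressively posterized.

Each flat color has snapped to a coarser quantized level — most visibly, the near-white background has dropped to a flat grey.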